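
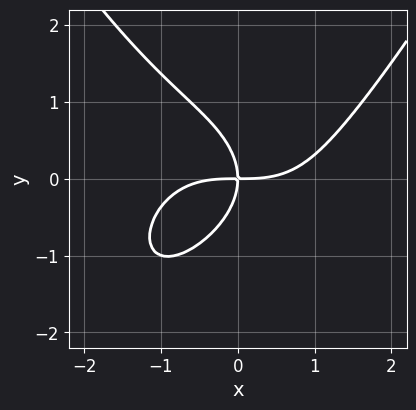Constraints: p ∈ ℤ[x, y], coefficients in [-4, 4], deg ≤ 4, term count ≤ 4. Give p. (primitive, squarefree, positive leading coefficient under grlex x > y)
x^4 - 2*y^3 - 3*x*y

First, the degree is 4 — a generic line meets the curve in up to 4 points.
Then, from the axis intercepts and sections: it meets the y-axis at y = 0 (among the integer gridlines); it crosses the x-axis at the gridline x = 0.
Finally, putting this together gives p.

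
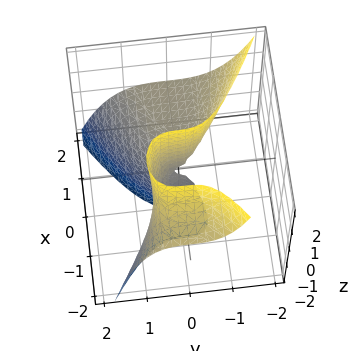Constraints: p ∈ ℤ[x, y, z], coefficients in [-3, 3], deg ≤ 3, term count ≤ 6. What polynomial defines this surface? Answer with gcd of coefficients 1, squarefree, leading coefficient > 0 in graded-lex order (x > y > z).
(a) The degree is 3 — the shape is more complex than any degree-2 surface.
(b) Observable constraints: it crosses the y-axis at the gridline y = 0; every point of the z-axis in the box is on the surface.
(c) Matching integer coefficients to the picture gives p.

2*x^2*z + 3*y^3 - x^2 + 2*x*z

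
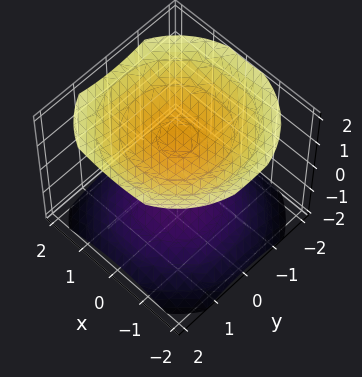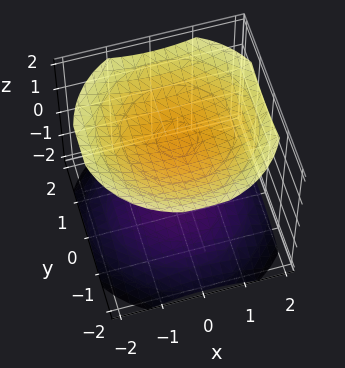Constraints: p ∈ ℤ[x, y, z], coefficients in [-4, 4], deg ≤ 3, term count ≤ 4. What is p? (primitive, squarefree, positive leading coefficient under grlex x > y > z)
x^2 + y^2 - 2*z^2 + 3

1. I count 2 distinct pieces. They look like related sheets of one shape, so recover p as a whole.
2. Degree: two sheets facing apart; a quadric, so deg p = 2.
3. Symmetry: the z-axis is an axis of rotation, so x and y enter only as x² + y²; it's symmetric under z → −z, forcing even powers of z.
4. Checking where it meets the axes: no y-intercept at any integer in the box; no x-intercept at any integer in the box.
5. Together with the visible shape, these determine p as stated.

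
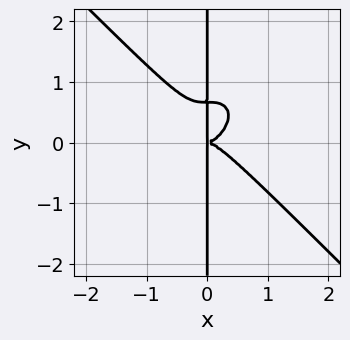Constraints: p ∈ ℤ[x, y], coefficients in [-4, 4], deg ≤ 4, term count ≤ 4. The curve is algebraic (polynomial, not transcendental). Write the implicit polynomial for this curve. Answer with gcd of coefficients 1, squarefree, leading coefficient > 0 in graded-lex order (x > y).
First, degree: a generic line meets the curve in up to 4 points, so deg p = 4.
Then, from the axis intercepts and sections: every point of the y-axis in the box is on the curve.
Finally, solving for integer coefficients yields p as stated.

3*x^4 + 3*x*y^3 - 2*x*y^2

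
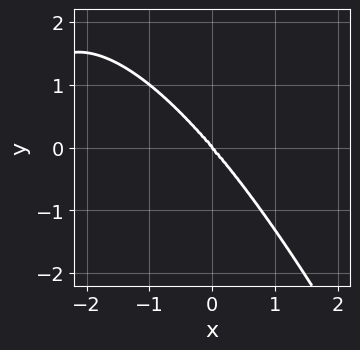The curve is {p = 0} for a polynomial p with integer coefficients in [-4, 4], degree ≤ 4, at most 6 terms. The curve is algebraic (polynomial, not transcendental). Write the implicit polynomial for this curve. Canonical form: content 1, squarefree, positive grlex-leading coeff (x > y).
x^4 + 3*x^3 - x*y^2 + y^3

1. The degree is 4 — no degree-3 curve has this shape.
2. Observable constraints: one y-axis crossing is at y = 0; it meets the x-axis at x = 0 (among the integer gridlines).
3. The integer polynomial consistent with all of this is the stated p.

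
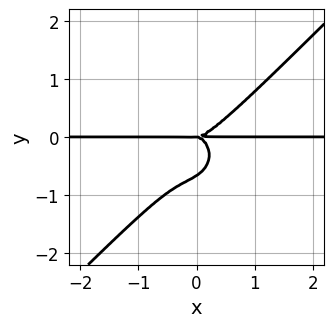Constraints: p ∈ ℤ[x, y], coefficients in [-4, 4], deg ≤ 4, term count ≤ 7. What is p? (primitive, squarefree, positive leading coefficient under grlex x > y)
1. The degree is 4 — a generic line meets the curve in up to 4 points.
2. From the visible intercepts: one y-axis crossing is at y = 0; the visible x-axis segment lies entirely on the curve.
3. These observations pin down the coefficients.

3*x^3*y - 2*x^2*y^2 + 2*x*y^3 - 3*y^4 - 2*y^3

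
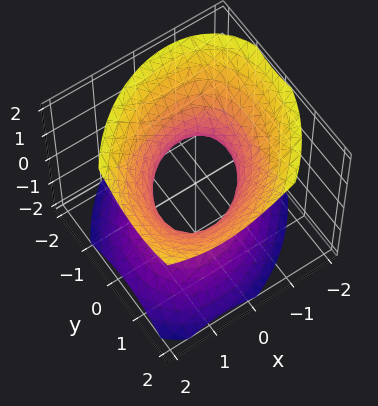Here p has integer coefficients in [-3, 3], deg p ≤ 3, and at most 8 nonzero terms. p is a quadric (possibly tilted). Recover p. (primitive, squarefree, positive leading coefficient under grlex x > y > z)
3*x^2 - 2*x*y + 3*y^2 - y*z - 3*z^2 - 3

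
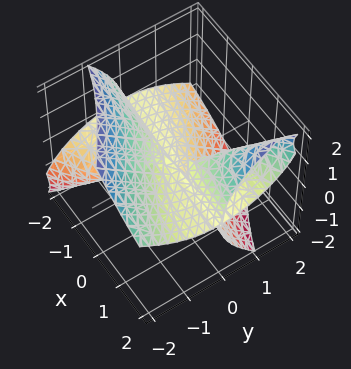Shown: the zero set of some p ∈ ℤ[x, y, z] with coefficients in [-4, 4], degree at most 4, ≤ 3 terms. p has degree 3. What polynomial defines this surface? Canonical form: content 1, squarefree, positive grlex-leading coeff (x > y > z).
Degree: a generic line meets the surface in up to 3 points, so deg p = 3.
Checking where it meets the axes: one z-axis crossing is at z = 0; it meets the y-axis at y = 0 (among the integer gridlines); every point of the x-axis in the box is on the surface.
Fitting integer coefficients to these (and the overall shape) gives p.

2*x*y*z - y^3 - z^3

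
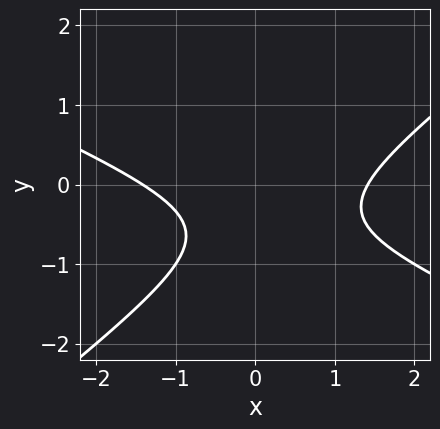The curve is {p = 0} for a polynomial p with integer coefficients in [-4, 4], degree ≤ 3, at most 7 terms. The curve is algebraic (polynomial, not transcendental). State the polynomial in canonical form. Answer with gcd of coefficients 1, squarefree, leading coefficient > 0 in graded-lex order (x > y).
(a) deg p = 2. A generic line meets the curve in up to 2 points.
(b) From the axis intercepts and sections: it misses every integer gridline on the y-axis.
(c) These observations pin down the coefficients.

x^2 + x*y - 3*y^2 - 3*y - 2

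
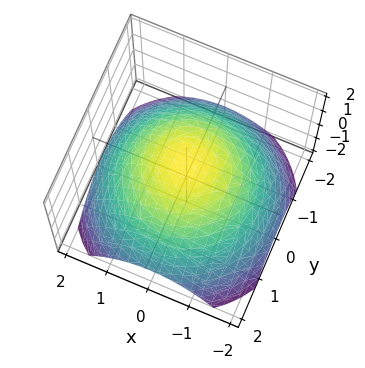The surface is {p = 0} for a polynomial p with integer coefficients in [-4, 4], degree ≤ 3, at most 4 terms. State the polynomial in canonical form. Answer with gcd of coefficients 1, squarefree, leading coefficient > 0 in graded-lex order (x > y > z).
x^2 + y^2 + 2*z - 2

Degree: no degree-1 surface has this shape, so deg p = 2.
Symmetries: rotational symmetry about the z-axis ⇒ p depends on x, y only through x² + y².
Reading off the gridlines: a circular section at z = 0 has radius between 1 and 2; it crosses the z-axis at the gridline z = 1.
Together with the visible shape, these determine p as stated.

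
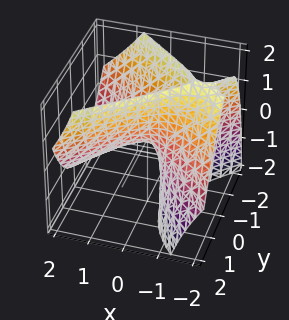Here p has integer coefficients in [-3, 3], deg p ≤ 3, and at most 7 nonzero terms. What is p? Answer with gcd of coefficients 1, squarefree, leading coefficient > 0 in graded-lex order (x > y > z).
2*x^2 + 3*x*z - 3*y^2 - y*z + 2*z

First, deg p = 2. A generic line meets the surface in up to 2 points.
Then, observable constraints: it crosses the y-axis at the gridline y = 0; it crosses the x-axis at the gridline x = 0; one z-axis crossing is at z = 0.
Finally, putting this together gives p.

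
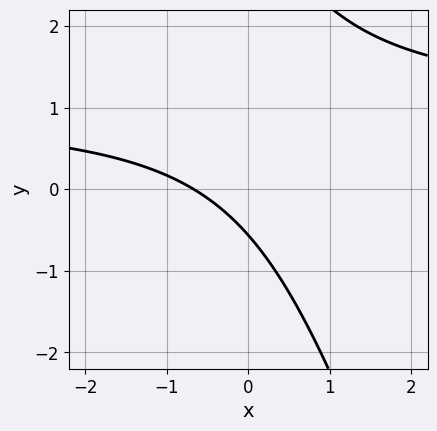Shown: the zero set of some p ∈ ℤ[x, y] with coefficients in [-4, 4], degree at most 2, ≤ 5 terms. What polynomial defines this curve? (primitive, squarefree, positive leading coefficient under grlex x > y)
3*x*y + y^2 - 3*x - 3*y - 2

First, degree: no degree-1 curve has this shape, so deg p = 2.
Finally, solving for integer coefficients yields p as stated.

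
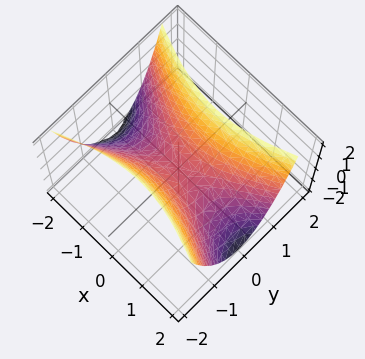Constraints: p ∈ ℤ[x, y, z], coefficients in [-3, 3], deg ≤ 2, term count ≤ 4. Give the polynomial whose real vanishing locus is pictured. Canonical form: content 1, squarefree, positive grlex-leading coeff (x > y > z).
(a) The degree is 2 — a saddle surface; a quadric.
(b) Symmetries: it's symmetric under x → −x, forcing even powers of x; the y ↦ −y reflection is a symmetry, so y appears only in even powers.
(c) From the axis intercepts and sections: it crosses the z-axis at the gridline z = 0; one y-axis crossing is at y = 0; it meets the x-axis at x = 0 (among the integer gridlines).
(d) Together with the visible shape, these determine p as stated.

x^2 - 3*y^2 + 2*z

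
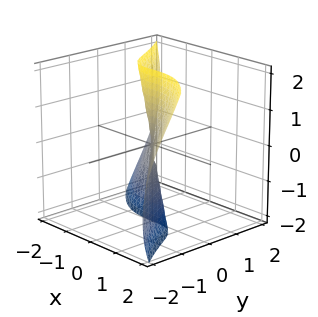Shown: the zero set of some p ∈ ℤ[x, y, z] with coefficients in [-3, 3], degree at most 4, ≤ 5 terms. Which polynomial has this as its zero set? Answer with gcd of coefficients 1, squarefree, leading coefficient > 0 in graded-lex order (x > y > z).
x^3 + x*y*z + y^3 + y*z^2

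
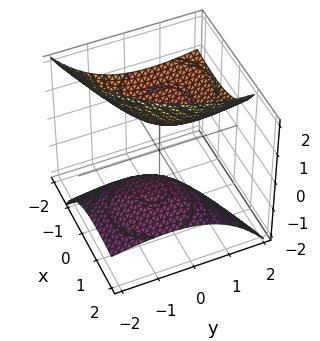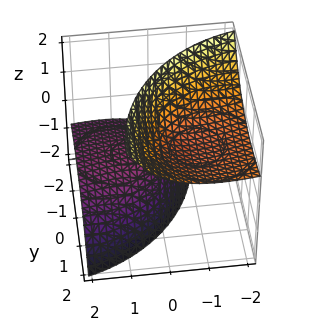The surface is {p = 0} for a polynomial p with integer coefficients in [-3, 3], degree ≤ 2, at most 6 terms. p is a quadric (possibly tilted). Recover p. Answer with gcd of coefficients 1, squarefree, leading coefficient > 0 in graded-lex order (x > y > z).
x^2 + 3*x*z + y^2 - 2*y*z - z^2 + 1

The picture has 2 separate pieces. They look like related sheets of one shape, so recover p as a whole.
Degree: no degree-1 surface has this shape, so deg p = 2.
Against the integer gridlines: it misses every integer gridline on the y-axis; the z-axis gridline crossings are at z ∈ {-1, 1}.
Matching integer coefficients to the picture gives p.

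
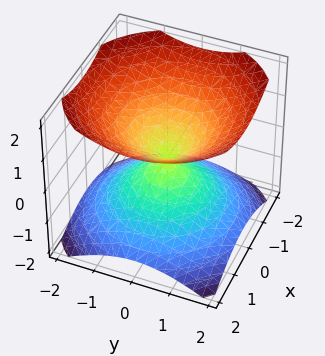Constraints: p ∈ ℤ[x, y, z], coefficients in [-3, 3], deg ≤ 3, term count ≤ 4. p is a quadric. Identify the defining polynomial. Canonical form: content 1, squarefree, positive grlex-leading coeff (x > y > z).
2*x^2 + 2*y^2 - 3*z^2

1. I count 2 distinct pieces.
2. deg p = 2.
3. Symmetries: it's symmetric under z → −z, forcing even powers of z; the surface is invariant under rotation about z: p = q(x² + y², z).
4. Checking where it meets the axes: a circular section at z = -1 has radius between 1 and 2; it meets the x-axis at x = 0 (among the integer gridlines).
5. These observations pin down the coefficients.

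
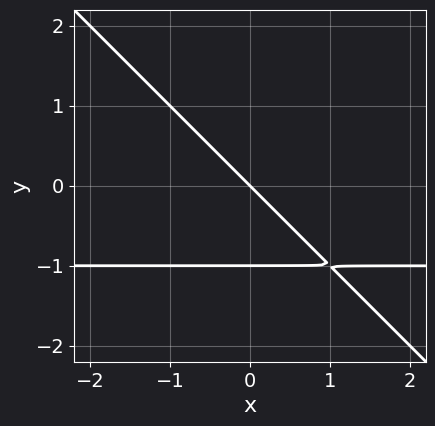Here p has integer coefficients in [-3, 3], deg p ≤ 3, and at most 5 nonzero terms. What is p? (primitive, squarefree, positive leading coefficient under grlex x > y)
(a) The degree is 2 — no degree-1 curve has this shape.
(b) Against the integer gridlines: it meets the x-axis at x = 0 (among the integer gridlines); the y-axis gridline crossings are at y ∈ {-1, 0}.
(c) These observations pin down the coefficients.

x*y + y^2 + x + y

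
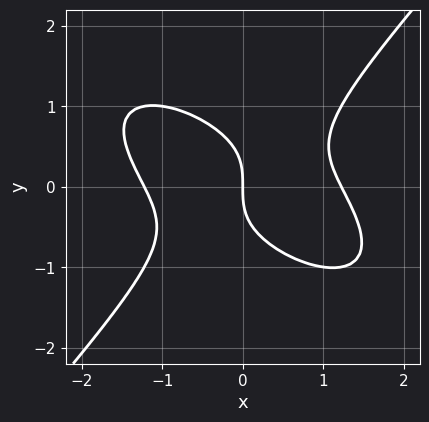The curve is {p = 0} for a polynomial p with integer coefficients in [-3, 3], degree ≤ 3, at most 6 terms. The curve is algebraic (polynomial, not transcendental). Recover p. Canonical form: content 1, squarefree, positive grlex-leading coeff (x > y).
(a) deg p = 3.
(b) Reading off the gridlines: it meets the x-axis at x = 0 (among the integer gridlines); one y-axis crossing is at y = 0.
(c) Matching integer coefficients to the picture gives p.

2*x^3 + 2*x^2*y - 3*y^3 - 3*x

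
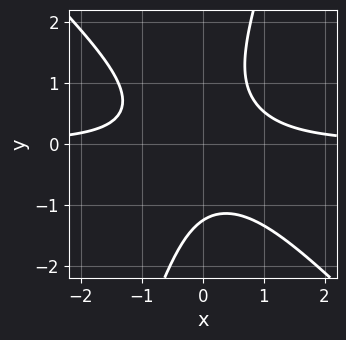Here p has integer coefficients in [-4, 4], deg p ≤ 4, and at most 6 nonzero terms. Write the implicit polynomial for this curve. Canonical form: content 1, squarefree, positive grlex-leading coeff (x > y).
First, degree: the shape is more complex than any degree-2 curve, so deg p = 3.
Then, from the visible intercepts: no x-intercept at any integer in the box.
Finally, assembling these constraints gives the stated polynomial.

3*x^2*y + 2*x*y^2 - y^3 - 2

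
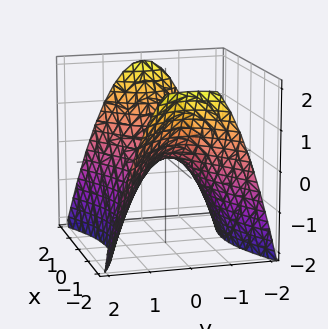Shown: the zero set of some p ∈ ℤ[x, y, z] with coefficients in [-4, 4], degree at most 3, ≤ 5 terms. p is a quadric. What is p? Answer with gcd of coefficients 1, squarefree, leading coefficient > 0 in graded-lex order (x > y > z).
deg p = 2. A saddle surface; a quadric.
Symmetries: the x ↦ −x reflection is a symmetry, so x appears only in even powers; the y ↦ −y reflection is a symmetry, so y appears only in even powers.
Reading off the gridlines: it crosses the z-axis at the gridline z = 0; it crosses the y-axis at the gridline y = 0.
Matching integer coefficients to the picture gives p.

x^2 - 2*y^2 - 2*z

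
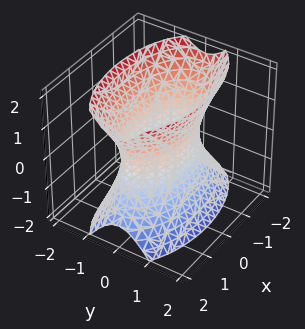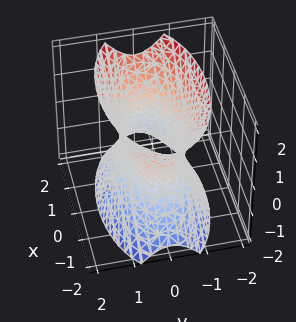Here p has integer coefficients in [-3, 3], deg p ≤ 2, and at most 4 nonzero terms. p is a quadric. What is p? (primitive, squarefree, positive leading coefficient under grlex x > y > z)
x^2 + 3*y^2 - z^2 - 2

First, degree: an hourglass — one-sheet hyperboloid; a quadric, so deg p = 2.
Then, symmetries: mirror symmetry y ↦ −y ⇒ only even powers of y; it's symmetric under x → −x, forcing even powers of x; mirror symmetry z ↦ −z ⇒ only even powers of z.
Then, checking where it meets the axes: no z-intercept at any integer in the box.
Finally, matching integer coefficients to the picture gives p.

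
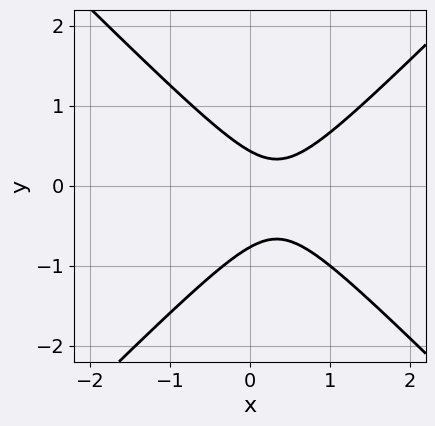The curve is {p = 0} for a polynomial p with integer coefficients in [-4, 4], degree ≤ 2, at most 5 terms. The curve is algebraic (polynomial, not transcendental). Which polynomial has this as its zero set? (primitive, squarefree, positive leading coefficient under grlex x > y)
3*x^2 - 3*y^2 - 2*x - y + 1

1. The degree is 2 — a generic line meets the curve in up to 2 points.
2. Against the integer gridlines: no x-intercept at any integer in the box.
3. Fitting integer coefficients to these (and the overall shape) gives p.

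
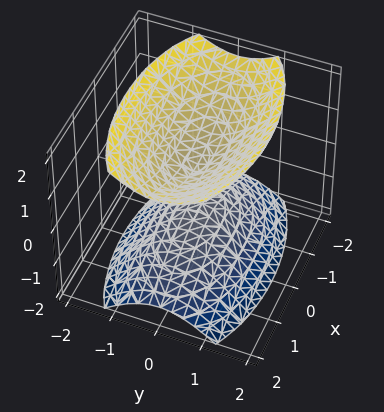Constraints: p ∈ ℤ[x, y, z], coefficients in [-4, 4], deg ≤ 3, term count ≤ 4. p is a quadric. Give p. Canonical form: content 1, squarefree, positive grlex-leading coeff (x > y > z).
(a) There are 2 components. They look like related sheets of one shape, so recover p as a whole.
(b) deg p = 2. Two sheets facing apart; a quadric.
(c) Symmetries: mirror symmetry x ↦ −x ⇒ only even powers of x; mirror symmetry y ↦ −y ⇒ only even powers of y; it's symmetric under z → −z, forcing even powers of z.
(d) Observable constraints: no y-intercept at any integer in the box; the surface avoids every integer x-axis point in the box.
(e) Assembling these constraints gives the stated polynomial.

x^2 + 3*y^2 - 2*z^2 + 1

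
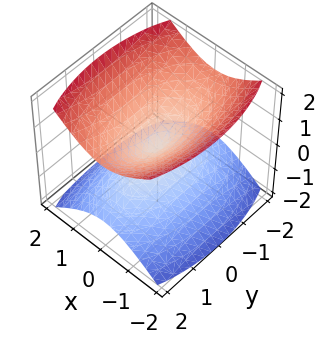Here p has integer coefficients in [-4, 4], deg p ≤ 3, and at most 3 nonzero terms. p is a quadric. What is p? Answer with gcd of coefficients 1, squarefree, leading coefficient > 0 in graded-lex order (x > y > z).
3*x^2 + y^2 - 3*z^2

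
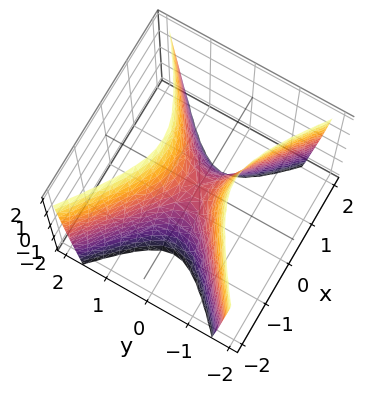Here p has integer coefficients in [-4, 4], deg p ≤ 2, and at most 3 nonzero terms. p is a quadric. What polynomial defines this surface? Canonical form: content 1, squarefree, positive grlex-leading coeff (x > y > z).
First, degree: a hyperbolic paraboloid; a quadric, so deg p = 2.
Next, symmetries: mirror symmetry x ↦ −x ⇒ only even powers of x; the y ↦ −y reflection is a symmetry, so y appears only in even powers.
Then, reading off the gridlines: it meets the z-axis at z = 0 (among the integer gridlines); it meets the y-axis at y = 0 (among the integer gridlines); one x-axis crossing is at x = 0.
Finally, fitting integer coefficients to these (and the overall shape) gives p.

2*x^2 - 3*y^2 + z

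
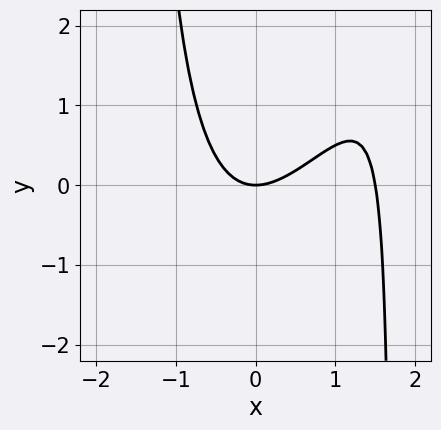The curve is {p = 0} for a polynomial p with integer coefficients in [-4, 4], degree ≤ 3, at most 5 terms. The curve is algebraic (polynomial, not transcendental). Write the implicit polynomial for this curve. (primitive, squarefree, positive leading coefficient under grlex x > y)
2*x^3 - x^2*y - 3*x^2 + 3*y

The degree is 3 — no degree-2 curve has this shape.
Checking where it meets the axes: one y-axis crossing is at y = 0; it crosses the x-axis at the gridline x = 0.
Assembling these constraints gives the stated polynomial.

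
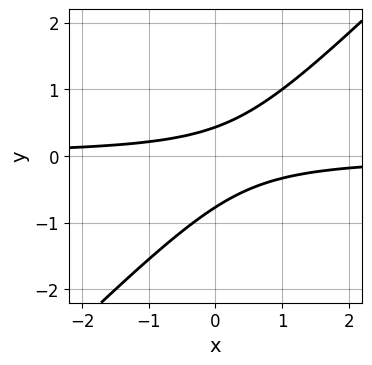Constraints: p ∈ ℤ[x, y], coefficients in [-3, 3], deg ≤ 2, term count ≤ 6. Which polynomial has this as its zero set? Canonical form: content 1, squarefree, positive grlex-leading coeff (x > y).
3*x*y - 3*y^2 - y + 1

deg p = 2. The shape is more complex than any degree-1 curve.
From the axis intercepts and sections: no x-intercept at any integer in the box.
Fitting integer coefficients to these (and the overall shape) gives p.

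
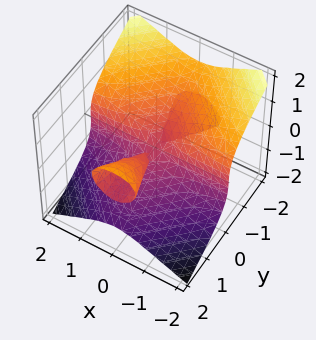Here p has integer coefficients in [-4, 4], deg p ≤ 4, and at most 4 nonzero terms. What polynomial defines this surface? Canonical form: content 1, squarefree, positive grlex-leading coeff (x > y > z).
The picture has 2 separate pieces.
Degree: no degree-2 surface has this shape, so deg p = 3.
Checking where it meets the axes: every point of the x-axis in the box is on the surface; it crosses the z-axis at the gridline z = 0.
Together with the visible shape, these determine p as stated.

2*x^2*y - y^2*z + 3*z^3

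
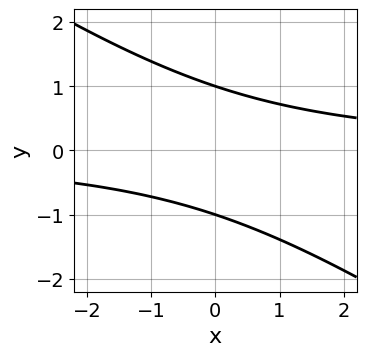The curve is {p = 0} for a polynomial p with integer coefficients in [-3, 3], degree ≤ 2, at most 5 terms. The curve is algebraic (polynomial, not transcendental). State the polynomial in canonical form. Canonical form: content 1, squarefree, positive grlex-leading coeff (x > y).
2*x*y + 3*y^2 - 3

(a) deg p = 2.
(b) Reading off the gridlines: it misses every integer gridline on the x-axis; the y-axis gridline crossings are at y ∈ {-1, 1}.
(c) These observations pin down the coefficients.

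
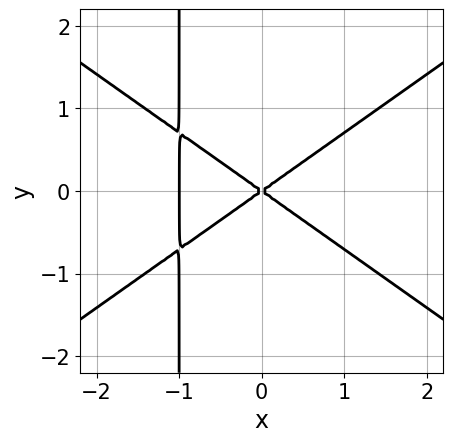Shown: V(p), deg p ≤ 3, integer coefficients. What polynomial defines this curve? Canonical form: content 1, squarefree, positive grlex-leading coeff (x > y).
x^3 - 2*x*y^2 + x^2 - 2*y^2

(a) Degree: no degree-2 curve has this shape, so deg p = 3.
(b) Symmetries: the y ↦ −y reflection is a symmetry, so y appears only in even powers.
(c) Observable constraints: among the integer gridlines, it crosses the x-axis at x ∈ {-1, 0}; one y-axis crossing is at y = 0.
(d) Assembling these constraints gives the stated polynomial.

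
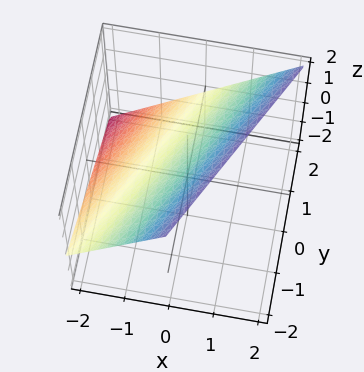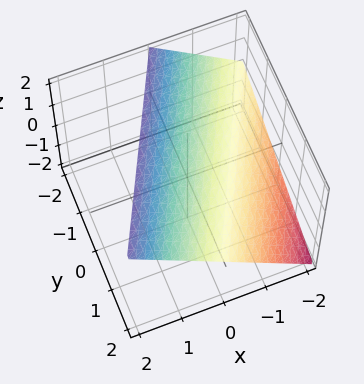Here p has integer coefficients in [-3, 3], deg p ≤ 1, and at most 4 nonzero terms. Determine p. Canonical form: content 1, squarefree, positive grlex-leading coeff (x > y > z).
First, the degree is 1 — every cross-section is a straight line — this is a plane.
Next, against the integer gridlines: it crosses the y-axis at the gridline y = 2; it meets the x-axis at x = -1 (among the integer gridlines); it crosses the z-axis at the gridline z = 1.
Finally, the integer polynomial consistent with all of this is the stated p.

2*x - y - 2*z + 2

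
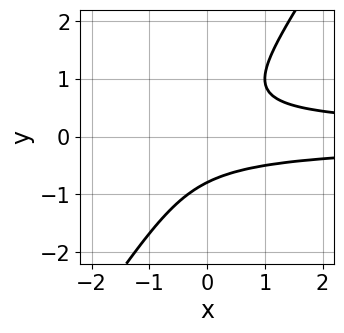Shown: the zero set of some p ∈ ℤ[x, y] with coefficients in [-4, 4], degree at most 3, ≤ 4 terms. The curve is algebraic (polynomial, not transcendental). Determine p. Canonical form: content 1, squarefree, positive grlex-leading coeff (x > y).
3*x*y^2 - 2*y^3 - 1

The degree is 3 — the shape is more complex than any degree-2 curve.
From the axis intercepts and sections: the curve avoids every integer x-axis point in the box.
Together with the visible shape, these determine p as stated.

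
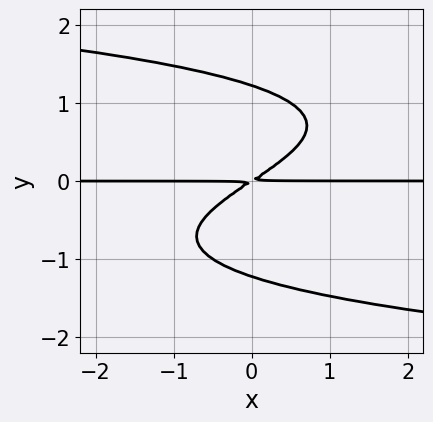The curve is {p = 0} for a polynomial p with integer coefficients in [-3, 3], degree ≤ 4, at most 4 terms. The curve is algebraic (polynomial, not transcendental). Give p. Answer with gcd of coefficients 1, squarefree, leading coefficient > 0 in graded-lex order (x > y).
2*y^4 + 2*x*y - 3*y^2

deg p = 4. A generic line meets the curve in up to 4 points.
Observable constraints: every point of the x-axis in the box is on the curve.
Together with the visible shape, these determine p as stated.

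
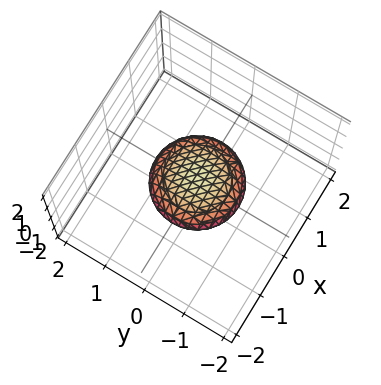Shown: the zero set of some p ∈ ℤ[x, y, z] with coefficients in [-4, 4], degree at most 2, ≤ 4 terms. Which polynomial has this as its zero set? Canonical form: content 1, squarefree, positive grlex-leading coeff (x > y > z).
x^2 + y^2 + 3*z^2 - 1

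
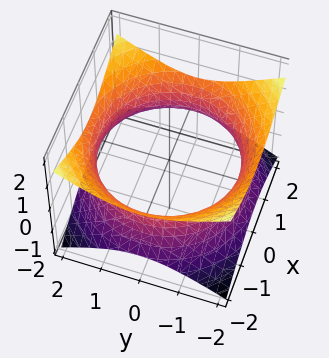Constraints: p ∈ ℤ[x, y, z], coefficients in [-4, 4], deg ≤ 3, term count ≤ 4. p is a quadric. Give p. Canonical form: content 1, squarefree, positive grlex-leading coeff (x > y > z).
(a) The degree is 2 — an hourglass — one-sheet hyperboloid; a quadric.
(b) Symmetries: rotational symmetry about the z-axis ⇒ p depends on x, y only through x² + y²; the z ↦ −z reflection is a symmetry, so z appears only in even powers.
(c) Checking where it meets the axes: the surface avoids every integer z-axis point in the box; a circular section at z = 0 has radius between 1 and 2.
(d) Solving for integer coefficients yields p as stated.

x^2 + y^2 - 2*z^2 - 3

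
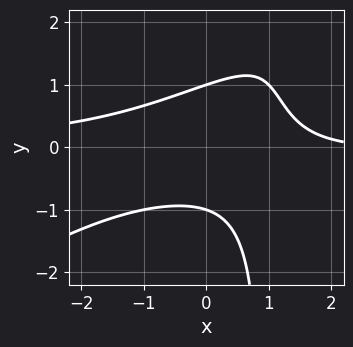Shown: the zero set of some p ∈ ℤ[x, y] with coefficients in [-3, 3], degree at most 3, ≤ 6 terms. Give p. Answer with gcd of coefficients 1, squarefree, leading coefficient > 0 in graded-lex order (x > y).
2*x^2*y - 3*x*y^2 + 3*y^2 + x - 3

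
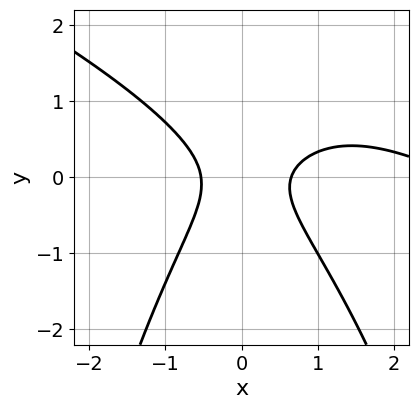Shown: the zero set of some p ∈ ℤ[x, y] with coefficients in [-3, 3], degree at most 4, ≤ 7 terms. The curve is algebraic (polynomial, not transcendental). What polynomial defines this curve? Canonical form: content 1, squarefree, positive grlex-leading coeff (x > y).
First, the degree is 3 — the shape is more complex than any degree-2 curve.
Next, from the visible intercepts: it misses every integer gridline on the y-axis.
Finally, assembling these constraints gives the stated polynomial.

x^3 + 2*x^2*y - 3*x^2 + 3*y^2 + 1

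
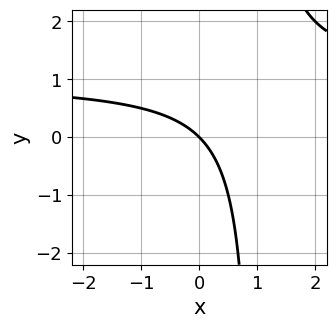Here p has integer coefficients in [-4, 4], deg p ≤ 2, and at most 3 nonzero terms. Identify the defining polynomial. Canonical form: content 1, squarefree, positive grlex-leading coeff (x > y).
(a) deg p = 2. The shape is more complex than any degree-1 curve.
(b) Observable constraints: it crosses the x-axis at the gridline x = 0; it meets the y-axis at y = 0 (among the integer gridlines).
(c) The integer polynomial consistent with all of this is the stated p.

x*y - x - y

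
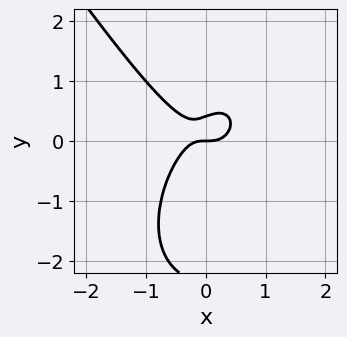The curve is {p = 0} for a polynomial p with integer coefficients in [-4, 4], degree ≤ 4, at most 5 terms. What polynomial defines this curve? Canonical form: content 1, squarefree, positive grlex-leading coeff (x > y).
3*x^3 + y^3 - x*y + 2*y^2 - y

(a) Degree: the shape is more complex than any degree-2 curve, so deg p = 3.
(b) Checking where it meets the axes: it meets the y-axis at y = 0 (among the integer gridlines); it crosses the x-axis at the gridline x = 0.
(c) Matching integer coefficients to the picture gives p.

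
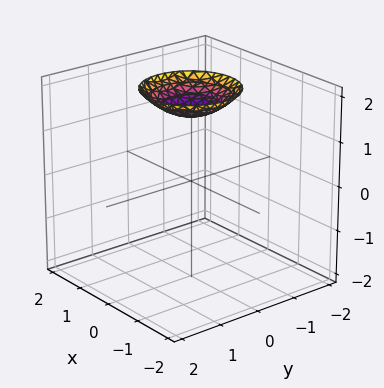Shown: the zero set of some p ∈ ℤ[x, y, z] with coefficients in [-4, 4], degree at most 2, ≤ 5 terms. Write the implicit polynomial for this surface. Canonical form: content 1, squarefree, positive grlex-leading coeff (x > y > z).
x^2 + y^2 - 2*z + 3

Degree: no degree-1 surface has this shape, so deg p = 2.
By symmetry, the z-axis is an axis of rotation, so x and y enter only as x² + y².
Checking where it meets the axes: a circular section at z = 2 has radius exactly 1; the surface avoids every integer y-axis point in the box; it misses every integer gridline on the x-axis.
Fitting integer coefficients to these (and the overall shape) gives p.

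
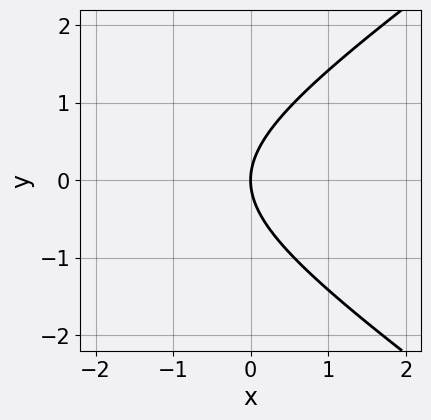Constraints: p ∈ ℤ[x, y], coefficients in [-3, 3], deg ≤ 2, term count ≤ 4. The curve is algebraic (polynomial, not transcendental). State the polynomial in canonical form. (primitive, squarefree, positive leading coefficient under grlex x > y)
x^2 - 2*y^2 + 3*x

First, deg p = 2.
Then, symmetries: it's symmetric under y → −y, forcing even powers of y.
Next, from the visible intercepts: it crosses the y-axis at the gridline y = 0; one x-axis crossing is at x = 0.
Finally, together with the visible shape, these determine p as stated.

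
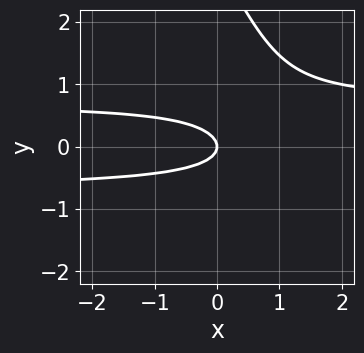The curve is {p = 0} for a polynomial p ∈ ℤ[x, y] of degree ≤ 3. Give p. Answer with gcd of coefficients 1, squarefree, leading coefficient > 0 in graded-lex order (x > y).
2*x*y^2 + y^3 - 3*y^2 - x

(a) deg p = 3.
(b) Reading off the gridlines: one y-axis crossing is at y = 0; it crosses the x-axis at the gridline x = 0.
(c) Putting this together gives p.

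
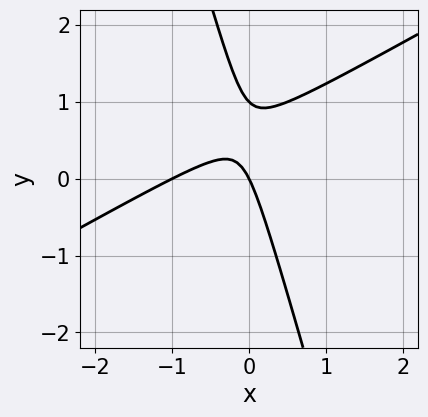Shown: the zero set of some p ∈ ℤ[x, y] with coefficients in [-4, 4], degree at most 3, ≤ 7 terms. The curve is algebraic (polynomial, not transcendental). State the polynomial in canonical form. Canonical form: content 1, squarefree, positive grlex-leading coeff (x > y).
1. deg p = 2.
2. Reading off the gridlines: the y-axis gridline crossings are at y ∈ {0, 1}; the x-axis gridline crossings are at x ∈ {-1, 0}.
3. Matching integer coefficients to the picture gives p.

2*x^2 - 3*x*y - y^2 + 2*x + y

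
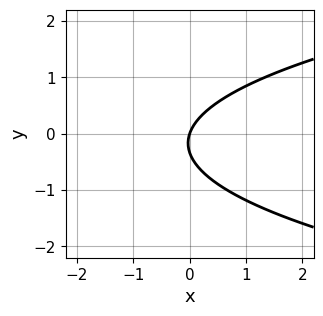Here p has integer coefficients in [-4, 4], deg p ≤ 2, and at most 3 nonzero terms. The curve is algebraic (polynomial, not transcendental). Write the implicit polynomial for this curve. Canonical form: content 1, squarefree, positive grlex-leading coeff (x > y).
3*y^2 - 3*x + y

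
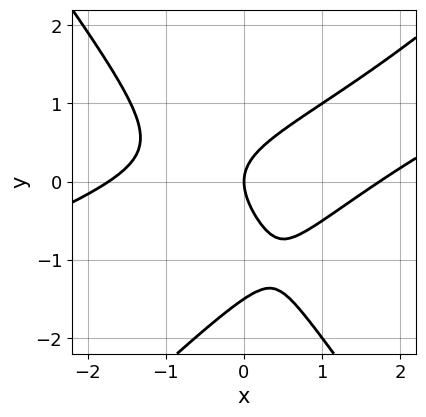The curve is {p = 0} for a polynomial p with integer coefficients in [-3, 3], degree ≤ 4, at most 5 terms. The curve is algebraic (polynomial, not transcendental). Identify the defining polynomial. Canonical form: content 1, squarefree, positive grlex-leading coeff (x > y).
(a) deg p = 3. No degree-2 curve has this shape.
(b) Checking where it meets the axes: it crosses the x-axis at the gridline x = 0; one y-axis crossing is at y = 0.
(c) Solving for integer coefficients yields p as stated.

x^3 - 3*x^2*y + 2*y^3 + 3*y^2 - 3*x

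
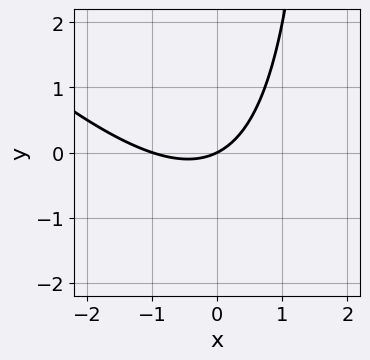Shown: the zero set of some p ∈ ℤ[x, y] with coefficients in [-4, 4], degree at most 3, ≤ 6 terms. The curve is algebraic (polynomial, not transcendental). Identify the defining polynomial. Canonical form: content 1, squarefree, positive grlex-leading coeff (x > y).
x^2 + x*y + x - 2*y

The degree is 2 — no degree-1 curve has this shape.
From the axis intercepts and sections: the x-axis gridline crossings are at x ∈ {-1, 0}; it crosses the y-axis at the gridline y = 0.
Together with the visible shape, these determine p as stated.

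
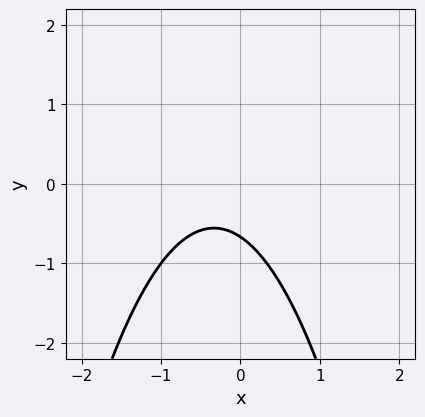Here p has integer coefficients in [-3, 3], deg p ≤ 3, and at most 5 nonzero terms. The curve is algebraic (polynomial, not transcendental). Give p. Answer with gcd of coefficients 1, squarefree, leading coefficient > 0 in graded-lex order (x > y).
3*x^2 + 2*x + 3*y + 2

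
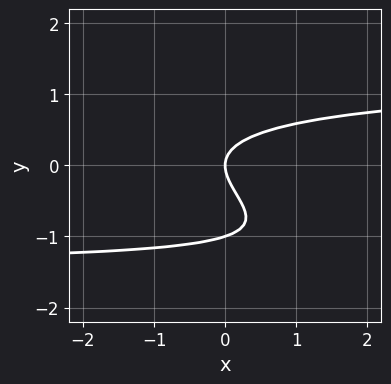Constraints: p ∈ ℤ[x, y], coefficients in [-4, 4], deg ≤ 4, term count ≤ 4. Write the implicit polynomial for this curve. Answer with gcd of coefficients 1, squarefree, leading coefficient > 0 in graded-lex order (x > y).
x*y^2 + 3*y^3 + 3*y^2 - 2*x

First, deg p = 3.
Then, from the axis intercepts and sections: it crosses the x-axis at the gridline x = 0; among the integer gridlines, it crosses the y-axis at y ∈ {-1, 0}.
Finally, assembling these constraints gives the stated polynomial.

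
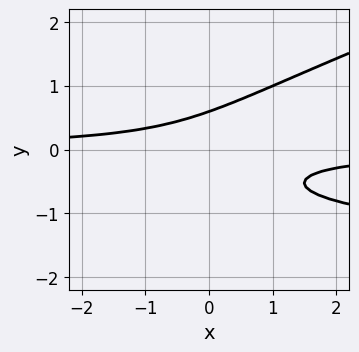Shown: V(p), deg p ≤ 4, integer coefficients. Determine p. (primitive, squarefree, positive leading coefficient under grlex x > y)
1. Degree: no degree-2 curve has this shape, so deg p = 3.
2. Against the integer gridlines: no x-intercept at any integer in the box.
3. These observations pin down the coefficients.

x*y^2 - 3*y^3 + 2*x*y - y^2 + 1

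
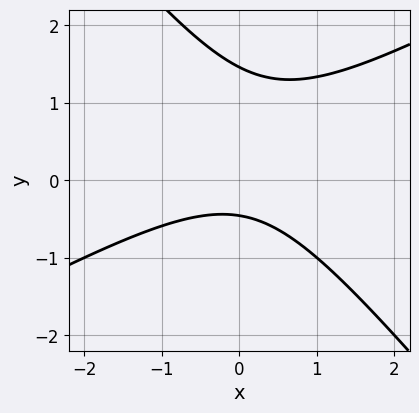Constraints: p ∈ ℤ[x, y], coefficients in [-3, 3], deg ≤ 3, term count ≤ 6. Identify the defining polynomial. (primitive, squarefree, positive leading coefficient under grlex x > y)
First, degree: no degree-1 curve has this shape, so deg p = 2.
Next, from the axis intercepts and sections: it misses every integer gridline on the x-axis.
Finally, together with the visible shape, these determine p as stated.

2*x^2 - 2*x*y - 3*y^2 + 3*y + 2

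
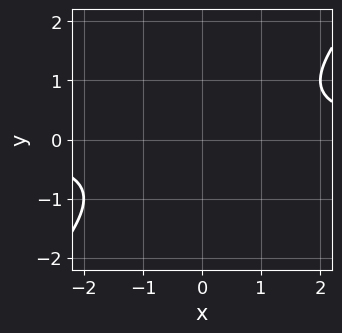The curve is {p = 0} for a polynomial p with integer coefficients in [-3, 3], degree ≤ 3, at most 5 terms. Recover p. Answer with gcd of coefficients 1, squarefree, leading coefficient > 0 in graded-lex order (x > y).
(a) deg p = 2. The shape is more complex than any degree-1 curve.
(b) Against the integer gridlines: no x-intercept at any integer in the box; no y-intercept at any integer in the box.
(c) The integer polynomial consistent with all of this is the stated p.

x*y - y^2 - 1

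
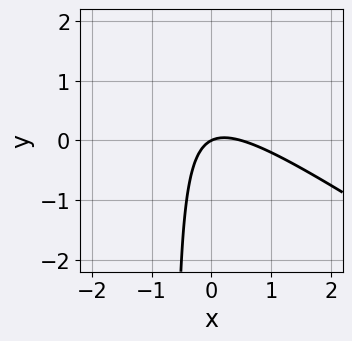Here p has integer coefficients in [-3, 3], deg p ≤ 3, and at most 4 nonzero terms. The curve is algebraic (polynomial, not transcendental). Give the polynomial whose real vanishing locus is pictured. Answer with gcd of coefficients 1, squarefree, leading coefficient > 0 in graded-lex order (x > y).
2*x^2 + 3*x*y - x + 2*y

deg p = 2. A generic line meets the curve in up to 2 points.
Reading off the gridlines: it crosses the y-axis at the gridline y = 0; one x-axis crossing is at x = 0.
Matching integer coefficients to the picture gives p.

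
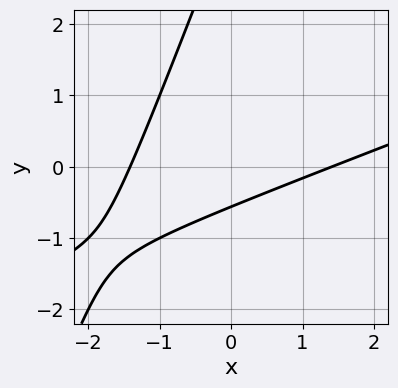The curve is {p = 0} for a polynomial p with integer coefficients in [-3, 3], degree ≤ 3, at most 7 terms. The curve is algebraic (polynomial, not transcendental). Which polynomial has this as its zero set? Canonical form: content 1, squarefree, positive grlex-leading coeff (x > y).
x^2 - 3*x*y + y^2 - 3*y - 2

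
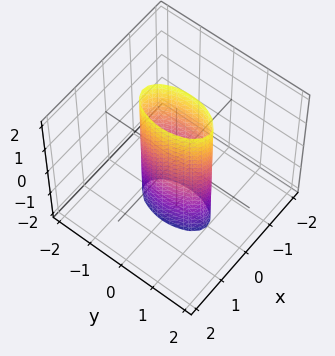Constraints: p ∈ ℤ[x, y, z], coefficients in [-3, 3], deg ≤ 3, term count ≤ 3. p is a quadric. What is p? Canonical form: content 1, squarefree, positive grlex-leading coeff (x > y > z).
3*x^2 + y^2 - 1

1. The degree is 2 — constant cross-section along one axis; a quadric.
2. Symmetries: mirror symmetry z ↦ −z ⇒ only even powers of z; mirror symmetry y ↦ −y ⇒ only even powers of y; the x ↦ −x reflection is a symmetry, so x appears only in even powers.
3. From the visible intercepts: among the integer gridlines, it crosses the y-axis at y ∈ {-1, 1}; the surface avoids every integer z-axis point in the box.
4. Matching integer coefficients to the picture gives p.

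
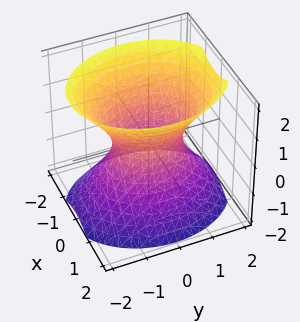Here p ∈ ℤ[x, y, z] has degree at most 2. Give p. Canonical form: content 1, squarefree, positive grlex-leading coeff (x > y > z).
3*x^2 + 2*y^2 - 2*z^2 - 2

(a) deg p = 2. An hourglass — one-sheet hyperboloid; a quadric.
(b) Symmetries: mirror symmetry z ↦ −z ⇒ only even powers of z; the x ↦ −x reflection is a symmetry, so x appears only in even powers; mirror symmetry y ↦ −y ⇒ only even powers of y.
(c) Observable constraints: no z-intercept at any integer in the box; among the integer gridlines, it crosses the y-axis at y ∈ {-1, 1}.
(d) These observations pin down the coefficients.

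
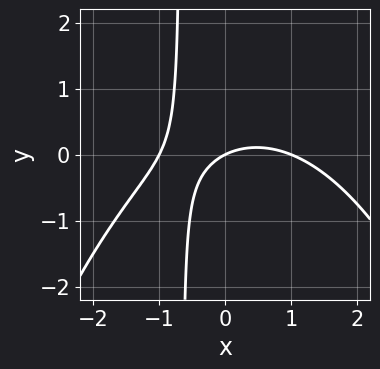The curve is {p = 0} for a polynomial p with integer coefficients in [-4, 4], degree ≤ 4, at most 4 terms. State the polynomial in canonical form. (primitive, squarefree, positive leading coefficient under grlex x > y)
x^3 + 3*x*y - x + 2*y

deg p = 3. No degree-2 curve has this shape.
Checking where it meets the axes: the x-axis gridline crossings are at x ∈ {-1, 0, 1}; it crosses the y-axis at the gridline y = 0.
Matching integer coefficients to the picture gives p.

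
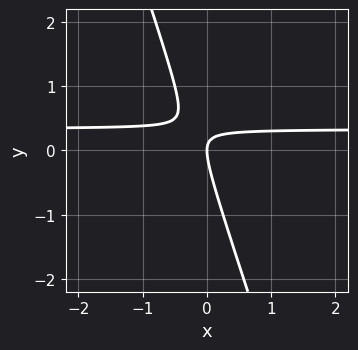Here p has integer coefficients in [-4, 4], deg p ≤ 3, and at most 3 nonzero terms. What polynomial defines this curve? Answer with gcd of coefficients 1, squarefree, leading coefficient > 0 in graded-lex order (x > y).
3*x*y + y^2 - x

(a) Degree: a generic line meets the curve in up to 2 points, so deg p = 2.
(b) Against the integer gridlines: it meets the y-axis at y = 0 (among the integer gridlines); it meets the x-axis at x = 0 (among the integer gridlines).
(c) Assembling these constraints gives the stated polynomial.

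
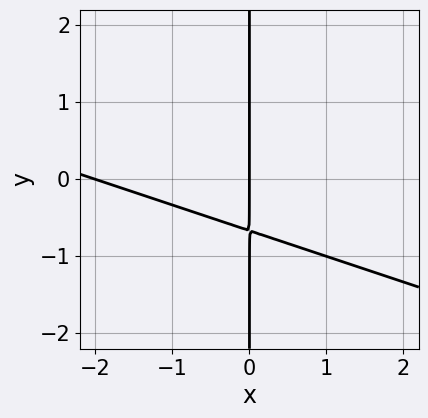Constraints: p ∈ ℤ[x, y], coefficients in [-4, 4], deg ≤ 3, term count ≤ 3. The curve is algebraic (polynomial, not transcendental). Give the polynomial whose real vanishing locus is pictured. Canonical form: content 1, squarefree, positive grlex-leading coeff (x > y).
First, degree: no degree-1 curve has this shape, so deg p = 2.
Next, checking where it meets the axes: the visible y-axis segment lies entirely on the curve; among the integer gridlines, it crosses the x-axis at x ∈ {-2, 0}.
Finally, fitting integer coefficients to these (and the overall shape) gives p.

x^2 + 3*x*y + 2*x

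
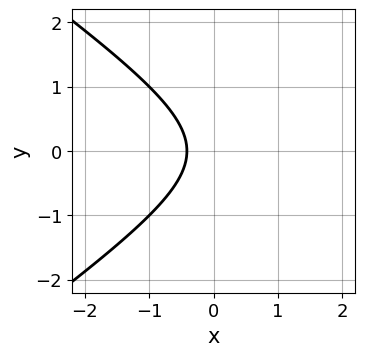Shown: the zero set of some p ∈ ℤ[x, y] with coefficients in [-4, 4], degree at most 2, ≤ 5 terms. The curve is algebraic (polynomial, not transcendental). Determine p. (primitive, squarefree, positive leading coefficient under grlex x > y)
The degree is 2 — the shape is more complex than any degree-1 curve.
Symmetries: it's symmetric under y → −y, forcing even powers of y.
Checking where it meets the axes: it misses every integer gridline on the y-axis.
Matching integer coefficients to the picture gives p.

x^2 - 2*y^2 - 2*x - 1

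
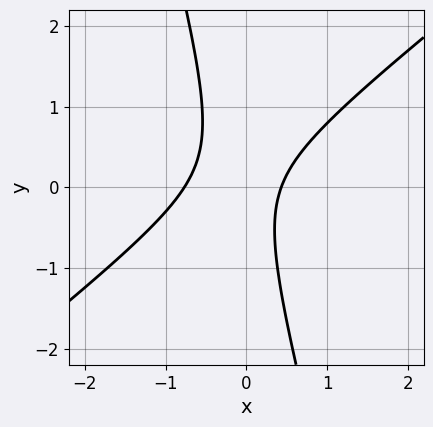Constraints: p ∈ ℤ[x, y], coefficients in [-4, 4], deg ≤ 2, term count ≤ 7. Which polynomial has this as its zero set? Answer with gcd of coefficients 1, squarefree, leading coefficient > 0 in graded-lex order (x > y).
3*x^2 - 3*x*y - y^2 + x - 1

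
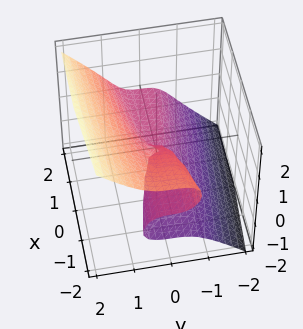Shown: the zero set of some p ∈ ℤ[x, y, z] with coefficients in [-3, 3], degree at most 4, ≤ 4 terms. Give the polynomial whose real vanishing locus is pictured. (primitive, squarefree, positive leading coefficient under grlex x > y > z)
2*y^3 - 2*z^3 - x*z

1. The degree is 3 — the shape is more complex than any degree-2 surface.
2. Reading off the gridlines: it crosses the z-axis at the gridline z = 0; it crosses the y-axis at the gridline y = 0; every point of the x-axis in the box is on the surface.
3. Together with the visible shape, these determine p as stated.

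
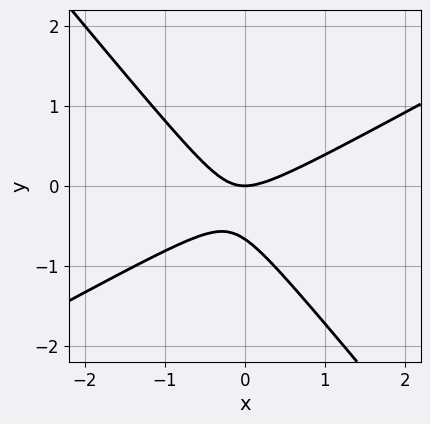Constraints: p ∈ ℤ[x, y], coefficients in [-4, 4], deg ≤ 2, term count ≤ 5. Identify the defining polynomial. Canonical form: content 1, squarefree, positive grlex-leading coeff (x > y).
1. The degree is 2 — no degree-1 curve has this shape.
2. From the visible intercepts: it crosses the x-axis at the gridline x = 0; it meets the y-axis at y = 0 (among the integer gridlines).
3. Together with the visible shape, these determine p as stated.

2*x^2 - 2*x*y - 3*y^2 - 2*y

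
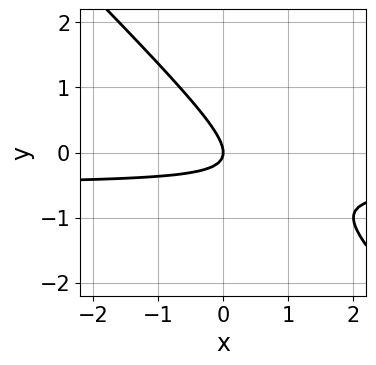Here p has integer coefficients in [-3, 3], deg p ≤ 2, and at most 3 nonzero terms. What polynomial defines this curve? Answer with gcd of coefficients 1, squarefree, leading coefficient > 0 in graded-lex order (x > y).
First, deg p = 2.
Next, from the axis intercepts and sections: one x-axis crossing is at x = 0; one y-axis crossing is at y = 0.
Finally, these observations pin down the coefficients.

2*x*y + 2*y^2 + x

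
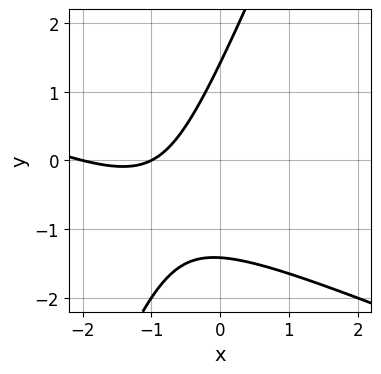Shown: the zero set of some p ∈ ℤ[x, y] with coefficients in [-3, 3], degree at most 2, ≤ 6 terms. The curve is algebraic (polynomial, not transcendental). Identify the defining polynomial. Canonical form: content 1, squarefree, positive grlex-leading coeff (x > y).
1. Degree: a generic line meets the curve in up to 2 points, so deg p = 2.
2. Observable constraints: among the integer gridlines, it crosses the x-axis at x ∈ {-2, -1}.
3. These observations pin down the coefficients.

x^2 + 2*x*y - y^2 + 3*x + 2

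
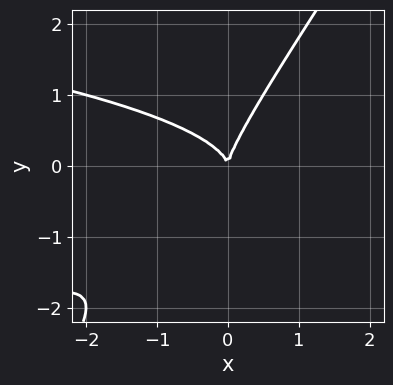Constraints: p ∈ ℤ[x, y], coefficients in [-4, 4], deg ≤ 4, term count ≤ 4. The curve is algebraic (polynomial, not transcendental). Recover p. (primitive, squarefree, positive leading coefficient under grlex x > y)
3*x*y^2 - 2*y^3 + 2*x^2

Degree: no degree-2 curve has this shape, so deg p = 3.
Against the integer gridlines: it meets the x-axis at x = 0 (among the integer gridlines); it meets the y-axis at y = 0 (among the integer gridlines).
Matching integer coefficients to the picture gives p.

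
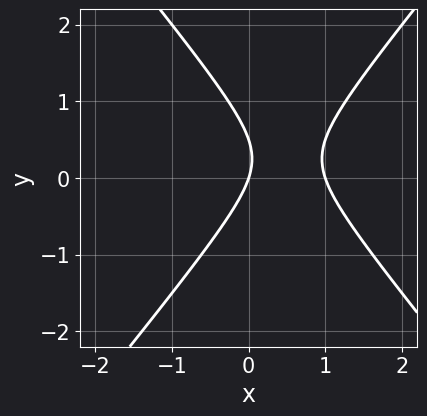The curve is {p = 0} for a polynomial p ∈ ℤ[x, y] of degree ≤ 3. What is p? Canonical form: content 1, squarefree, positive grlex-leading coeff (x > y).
3*x^2 - 2*y^2 - 3*x + y

Degree: no degree-1 curve has this shape, so deg p = 2.
Observable constraints: among the integer gridlines, it crosses the x-axis at x ∈ {0, 1}; it meets the y-axis at y = 0 (among the integer gridlines).
Together with the visible shape, these determine p as stated.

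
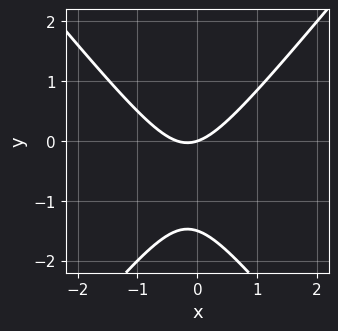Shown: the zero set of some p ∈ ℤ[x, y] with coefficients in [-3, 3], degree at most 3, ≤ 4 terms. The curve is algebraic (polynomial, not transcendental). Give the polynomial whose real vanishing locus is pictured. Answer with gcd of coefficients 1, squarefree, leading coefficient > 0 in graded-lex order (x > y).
First, degree: no degree-1 curve has this shape, so deg p = 2.
Next, observable constraints: one x-axis crossing is at x = 0; it meets the y-axis at y = 0 (among the integer gridlines).
Finally, assembling these constraints gives the stated polynomial.

3*x^2 - 2*y^2 + x - 3*y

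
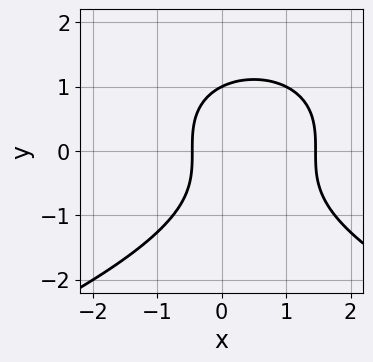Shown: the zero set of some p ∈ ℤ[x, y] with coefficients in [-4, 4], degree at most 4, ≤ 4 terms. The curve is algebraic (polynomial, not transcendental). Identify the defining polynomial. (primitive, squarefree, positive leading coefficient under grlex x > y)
1. Degree: the shape is more complex than any degree-2 curve, so deg p = 3.
2. From the visible intercepts: it meets the y-axis at y = 1 (among the integer gridlines).
3. These observations pin down the coefficients.

2*y^3 + 3*x^2 - 3*x - 2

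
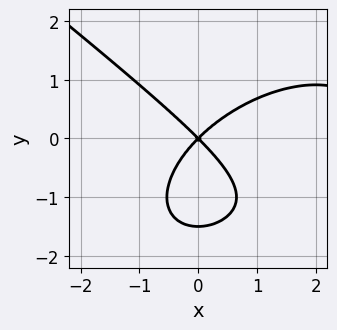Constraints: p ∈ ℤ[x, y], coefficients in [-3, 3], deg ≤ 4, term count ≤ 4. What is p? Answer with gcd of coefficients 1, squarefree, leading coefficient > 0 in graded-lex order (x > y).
x^3 + 2*y^3 - 3*x^2 + 3*y^2

deg p = 3. No degree-2 curve has this shape.
From the visible intercepts: one y-axis crossing is at y = 0; one x-axis crossing is at x = 0.
The integer polynomial consistent with all of this is the stated p.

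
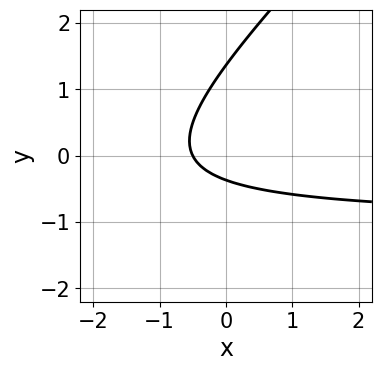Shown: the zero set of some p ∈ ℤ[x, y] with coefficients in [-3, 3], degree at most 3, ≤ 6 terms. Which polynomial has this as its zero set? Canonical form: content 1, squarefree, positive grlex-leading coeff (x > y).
1. The degree is 2 — the shape is more complex than any degree-1 curve.
2. The integer polynomial consistent with all of this is the stated p.

2*x*y - 2*y^2 + 2*x + 2*y + 1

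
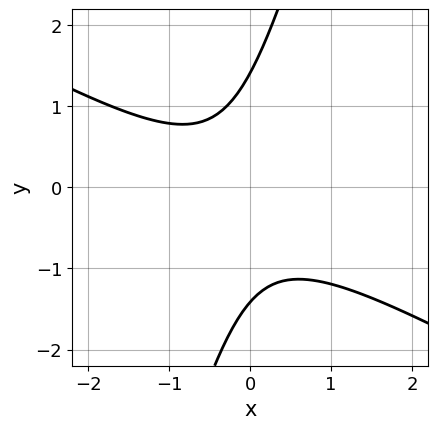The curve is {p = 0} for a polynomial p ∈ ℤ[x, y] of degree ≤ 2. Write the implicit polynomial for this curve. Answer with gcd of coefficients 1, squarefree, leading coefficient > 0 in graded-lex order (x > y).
2*x^2 + 3*x*y - y^2 + x + 2

1. deg p = 2. No degree-1 curve has this shape.
2. Reading off the gridlines: the curve avoids every integer x-axis point in the box.
3. The integer polynomial consistent with all of this is the stated p.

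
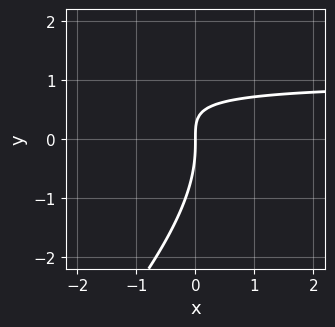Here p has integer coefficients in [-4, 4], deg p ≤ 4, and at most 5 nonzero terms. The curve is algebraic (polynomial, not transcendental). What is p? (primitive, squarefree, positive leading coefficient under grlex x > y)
x*y^2 - y^3 - 3*x*y + 2*x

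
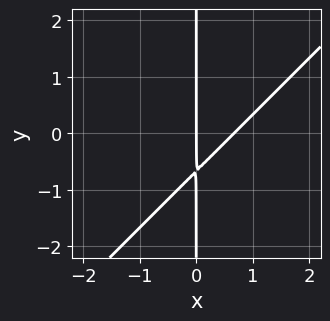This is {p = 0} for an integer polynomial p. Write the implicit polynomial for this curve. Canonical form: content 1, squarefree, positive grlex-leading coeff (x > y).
3*x^2 - 3*x*y - 2*x

1. Degree: a generic line meets the curve in up to 2 points, so deg p = 2.
2. From the axis intercepts and sections: every point of the y-axis in the box is on the curve; it crosses the x-axis at the gridline x = 0.
3. The integer polynomial consistent with all of this is the stated p.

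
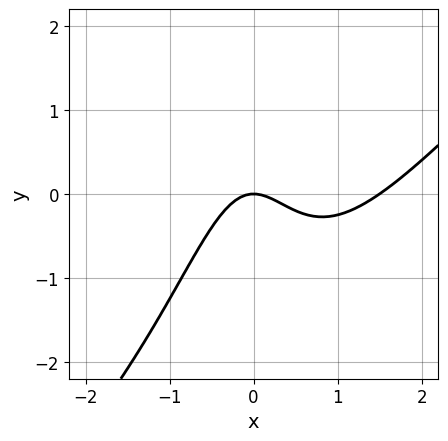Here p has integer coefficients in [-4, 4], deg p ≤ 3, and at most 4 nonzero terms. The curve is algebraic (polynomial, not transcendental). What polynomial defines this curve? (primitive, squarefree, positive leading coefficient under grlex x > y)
First, degree: a generic line meets the curve in up to 3 points, so deg p = 3.
Next, observable constraints: it crosses the y-axis at the gridline y = 0; it crosses the x-axis at the gridline x = 0.
Finally, these observations pin down the coefficients.

2*x^3 - 2*x^2*y - 3*x^2 - 2*y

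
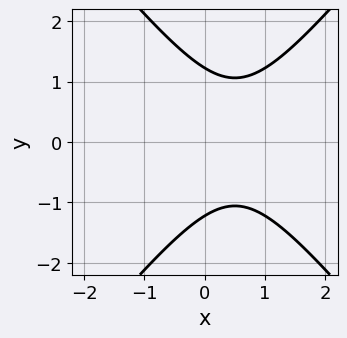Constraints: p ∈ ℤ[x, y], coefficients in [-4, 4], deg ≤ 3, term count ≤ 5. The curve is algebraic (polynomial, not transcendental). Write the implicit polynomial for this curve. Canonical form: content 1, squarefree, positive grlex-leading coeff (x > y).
Degree: the shape is more complex than any degree-1 curve, so deg p = 2.
Symmetries: mirror symmetry y ↦ −y ⇒ only even powers of y.
Reading off the gridlines: it misses every integer gridline on the x-axis.
Putting this together gives p.

3*x^2 - 2*y^2 - 3*x + 3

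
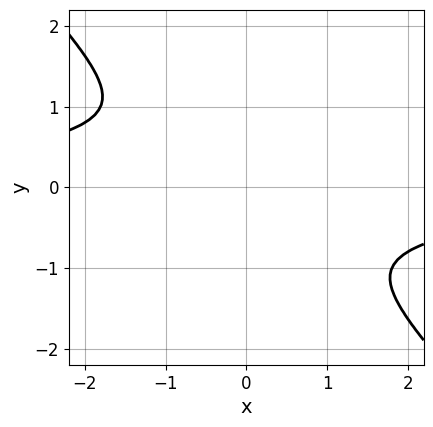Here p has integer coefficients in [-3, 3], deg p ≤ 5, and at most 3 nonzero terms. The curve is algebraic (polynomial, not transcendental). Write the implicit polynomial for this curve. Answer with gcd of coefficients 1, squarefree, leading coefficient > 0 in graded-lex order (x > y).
2*x^3*y + 2*y^4 + 3*x^2

Degree: a generic line meets the curve in up to 4 points, so deg p = 4.
Matching integer coefficients to the picture gives p.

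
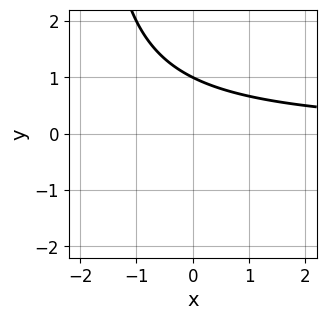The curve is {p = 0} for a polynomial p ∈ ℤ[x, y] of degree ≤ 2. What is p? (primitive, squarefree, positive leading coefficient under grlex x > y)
x*y + 2*y - 2

(a) deg p = 2.
(b) Checking where it meets the axes: it misses every integer gridline on the x-axis; it crosses the y-axis at the gridline y = 1.
(c) Solving for integer coefficients yields p as stated.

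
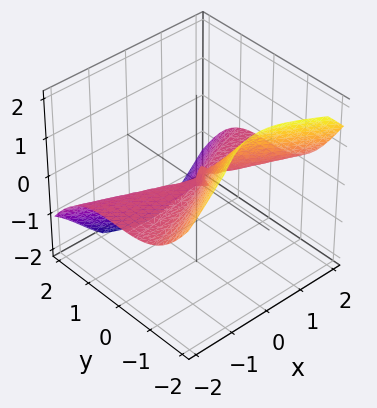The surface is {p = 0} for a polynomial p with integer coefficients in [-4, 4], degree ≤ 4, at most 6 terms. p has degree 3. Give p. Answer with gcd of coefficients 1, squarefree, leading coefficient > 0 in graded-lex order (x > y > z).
3*x^2*z + 2*y^3 + z^3 - x*z

(a) The degree is 3 — the shape is more complex than any degree-2 surface.
(b) Checking where it meets the axes: the visible x-axis segment lies entirely on the surface; it meets the y-axis at y = 0 (among the integer gridlines); one z-axis crossing is at z = 0.
(c) Putting this together gives p.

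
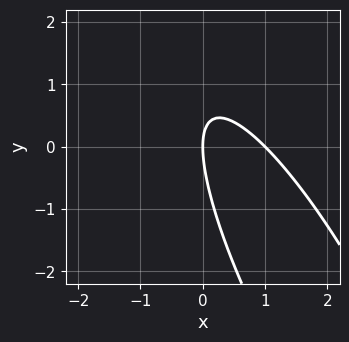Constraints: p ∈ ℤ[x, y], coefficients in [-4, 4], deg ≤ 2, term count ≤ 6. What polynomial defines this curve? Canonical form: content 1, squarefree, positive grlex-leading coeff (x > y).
deg p = 2. No degree-1 curve has this shape.
Against the integer gridlines: it crosses the y-axis at the gridline y = 0; among the integer gridlines, it crosses the x-axis at x ∈ {0, 1}.
These observations pin down the coefficients.

3*x^2 + 3*x*y + y^2 - 3*x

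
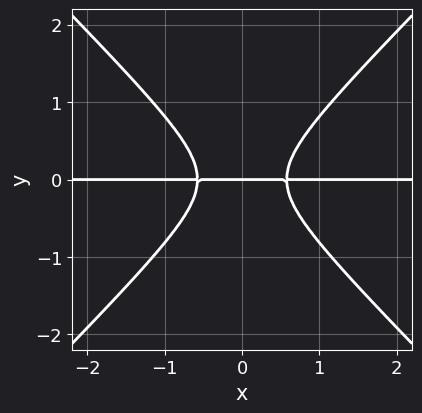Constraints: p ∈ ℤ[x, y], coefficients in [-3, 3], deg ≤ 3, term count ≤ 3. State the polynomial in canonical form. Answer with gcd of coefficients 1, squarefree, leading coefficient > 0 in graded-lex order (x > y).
1. deg p = 3. The shape is more complex than any degree-2 curve.
2. Symmetries: the x ↦ −x reflection is a symmetry, so x appears only in even powers.
3. From the visible intercepts: it meets the y-axis at y = 0 (among the integer gridlines); the visible x-axis segment lies entirely on the curve.
4. The integer polynomial consistent with all of this is the stated p.

3*x^2*y - 3*y^3 - y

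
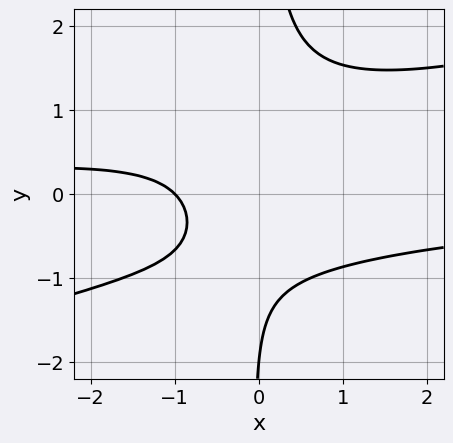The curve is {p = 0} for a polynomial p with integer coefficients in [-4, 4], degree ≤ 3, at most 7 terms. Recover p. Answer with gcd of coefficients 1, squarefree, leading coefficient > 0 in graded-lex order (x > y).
x^2*y - 3*x*y^2 + 2*x + y + 2

deg p = 3. No degree-2 curve has this shape.
Reading off the gridlines: one y-axis crossing is at y = -2; it meets the x-axis at x = -1 (among the integer gridlines).
Assembling these constraints gives the stated polynomial.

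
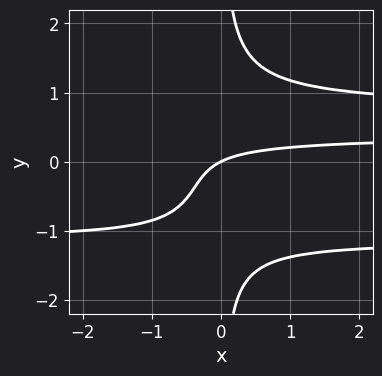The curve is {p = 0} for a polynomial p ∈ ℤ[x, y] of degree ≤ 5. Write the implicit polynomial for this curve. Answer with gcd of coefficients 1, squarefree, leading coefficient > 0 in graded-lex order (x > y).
deg p = 4.
Against the integer gridlines: it crosses the y-axis at the gridline y = 0; it crosses the x-axis at the gridline x = 0.
Fitting integer coefficients to these (and the overall shape) gives p.

3*x*y^3 - 3*x*y + x - 2*y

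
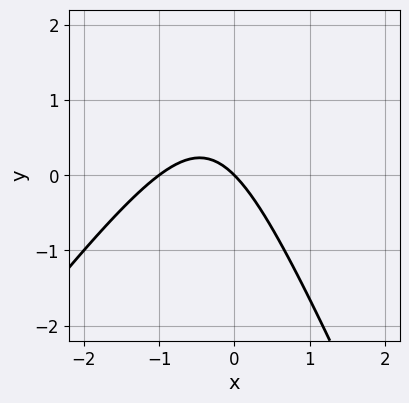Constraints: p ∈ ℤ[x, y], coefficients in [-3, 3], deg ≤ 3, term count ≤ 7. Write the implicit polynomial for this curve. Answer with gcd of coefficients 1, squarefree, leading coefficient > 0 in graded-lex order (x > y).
3*x^2 - x*y - y^2 + 3*x + 3*y

(a) The degree is 2 — a generic line meets the curve in up to 2 points.
(b) Reading off the gridlines: the x-axis gridline crossings are at x ∈ {-1, 0}; it crosses the y-axis at the gridline y = 0.
(c) Matching integer coefficients to the picture gives p.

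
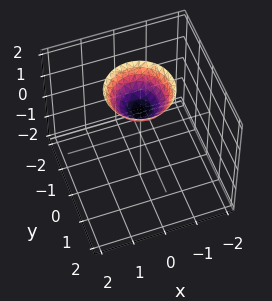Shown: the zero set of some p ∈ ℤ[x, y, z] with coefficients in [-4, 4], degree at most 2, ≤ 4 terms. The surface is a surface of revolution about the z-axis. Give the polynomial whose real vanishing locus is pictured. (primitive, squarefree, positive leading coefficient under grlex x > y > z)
x^2 + y^2 - z + 1

First, the degree is 2 — a generic line meets the surface in up to 2 points.
Then, symmetries: every cross-section ⟂ z is a circle, so x, y appear only via x² + y².
Next, against the integer gridlines: it crosses the z-axis at the gridline z = 1; a circular section at z = 2 has radius exactly 1.
Finally, these observations pin down the coefficients.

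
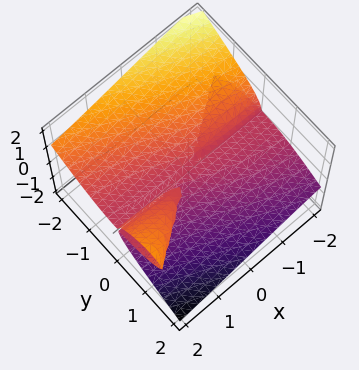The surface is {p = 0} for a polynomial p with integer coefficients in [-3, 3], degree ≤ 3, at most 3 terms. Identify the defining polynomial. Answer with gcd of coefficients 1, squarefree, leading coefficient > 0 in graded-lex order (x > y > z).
I count 2 distinct pieces.
The degree is 3 — no degree-2 surface has this shape.
Checking where it meets the axes: one y-axis crossing is at y = 0; one z-axis crossing is at z = 0; every point of the x-axis in the box is on the surface.
Solving for integer coefficients yields p as stated.

2*x*y*z - y^3 - 3*z^3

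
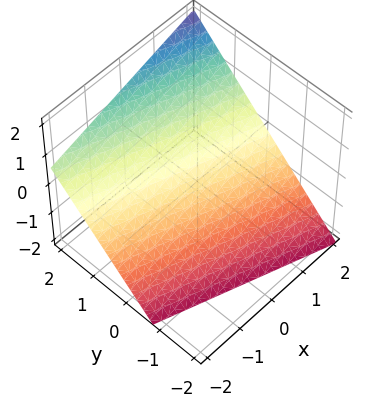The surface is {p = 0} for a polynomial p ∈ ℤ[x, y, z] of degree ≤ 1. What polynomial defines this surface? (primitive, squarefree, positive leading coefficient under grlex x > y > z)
x + 3*y - 3*z - 2

deg p = 1.
From the axis intercepts and sections: it crosses the x-axis at the gridline x = 2.
These observations pin down the coefficients.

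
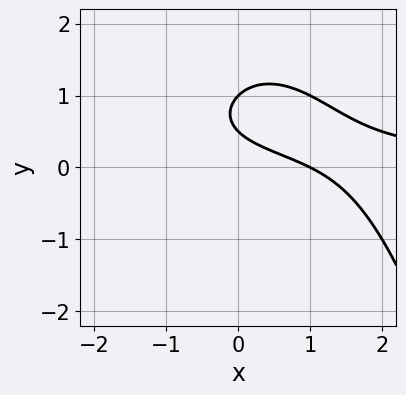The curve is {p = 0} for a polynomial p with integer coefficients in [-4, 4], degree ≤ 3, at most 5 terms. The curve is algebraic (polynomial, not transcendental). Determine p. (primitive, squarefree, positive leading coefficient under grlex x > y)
1. Degree: the shape is more complex than any degree-2 curve, so deg p = 3.
2. Reading off the gridlines: one y-axis crossing is at y = 1; it crosses the x-axis at the gridline x = 1.
3. Fitting integer coefficients to these (and the overall shape) gives p.

x^2*y + 2*y^2 - x - 3*y + 1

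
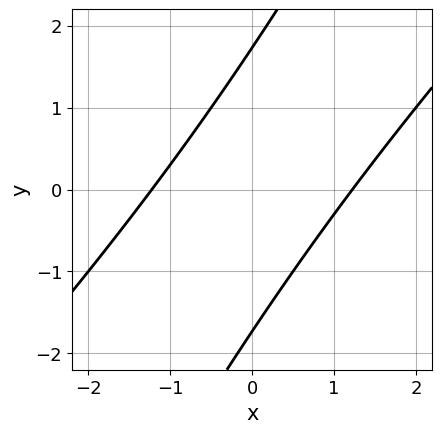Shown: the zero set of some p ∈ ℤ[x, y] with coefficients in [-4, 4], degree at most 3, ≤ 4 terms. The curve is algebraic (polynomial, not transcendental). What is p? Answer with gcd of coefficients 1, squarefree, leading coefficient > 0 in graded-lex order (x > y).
The degree is 2 — the shape is more complex than any degree-1 curve.
Matching integer coefficients to the picture gives p.

2*x^2 - 3*x*y + y^2 - 3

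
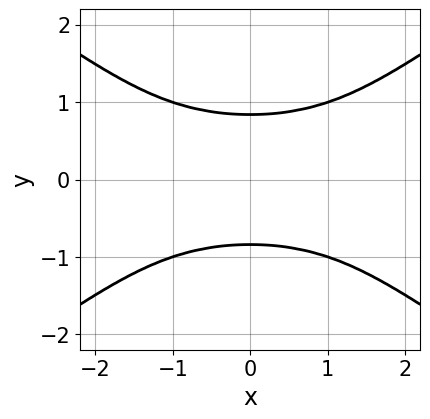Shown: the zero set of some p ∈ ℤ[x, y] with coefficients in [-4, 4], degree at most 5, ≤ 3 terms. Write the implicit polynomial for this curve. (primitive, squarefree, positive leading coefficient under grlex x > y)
First, the degree is 4 — the shape is more complex than any degree-3 curve.
Then, symmetries: the x ↦ −x reflection is a symmetry, so x appears only in even powers; the y ↦ −y reflection is a symmetry, so y appears only in even powers.
Then, from the axis intercepts and sections: it misses every integer gridline on the x-axis.
Finally, solving for integer coefficients yields p as stated.

x^2*y^2 - 2*y^4 + 1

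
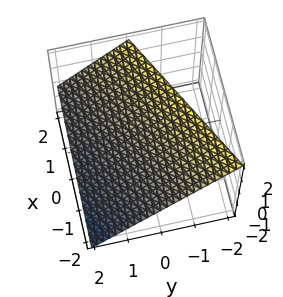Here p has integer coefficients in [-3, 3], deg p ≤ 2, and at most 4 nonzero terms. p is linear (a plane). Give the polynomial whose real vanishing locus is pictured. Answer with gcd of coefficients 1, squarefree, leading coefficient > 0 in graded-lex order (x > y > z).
x - 2*y - 2*z + 2

1. deg p = 1. The surface is flat (a plane).
2. Reading off the gridlines: it crosses the y-axis at the gridline y = 1; it crosses the z-axis at the gridline z = 1; one x-axis crossing is at x = -2.
3. Assembling these constraints gives the stated polynomial.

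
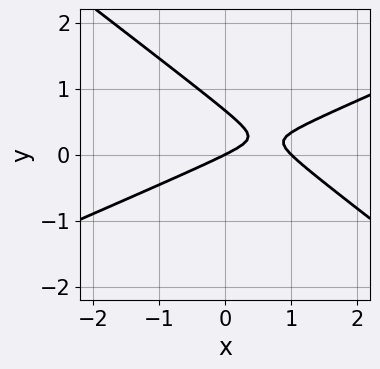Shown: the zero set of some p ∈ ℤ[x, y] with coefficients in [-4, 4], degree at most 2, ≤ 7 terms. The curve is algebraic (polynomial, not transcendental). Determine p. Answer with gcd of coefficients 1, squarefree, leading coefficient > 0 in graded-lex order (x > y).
x^2 - x*y - 3*y^2 - x + 2*y

deg p = 2. A generic line meets the curve in up to 2 points.
From the axis intercepts and sections: among the integer gridlines, it crosses the x-axis at x ∈ {0, 1}; one y-axis crossing is at y = 0.
Matching integer coefficients to the picture gives p.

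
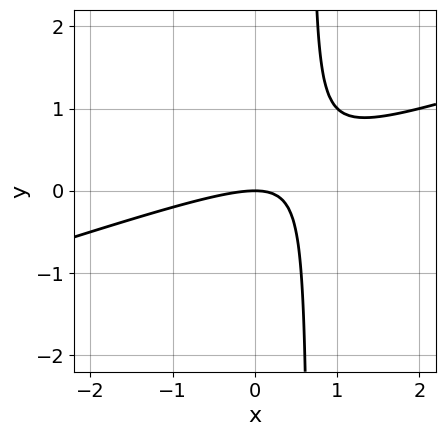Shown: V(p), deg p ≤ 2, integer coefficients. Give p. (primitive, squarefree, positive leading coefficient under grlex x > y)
x^2 - 3*x*y + 2*y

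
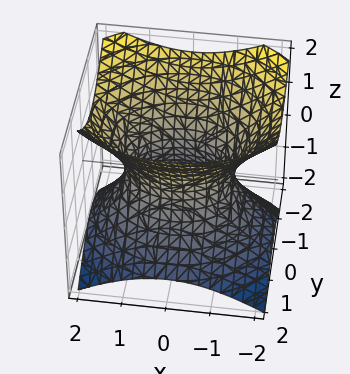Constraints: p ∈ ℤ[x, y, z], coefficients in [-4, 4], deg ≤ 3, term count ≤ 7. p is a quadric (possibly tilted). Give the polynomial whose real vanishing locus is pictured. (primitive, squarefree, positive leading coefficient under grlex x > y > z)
2*x^2 + 3*y^2 + y*z - 3*z^2 - 3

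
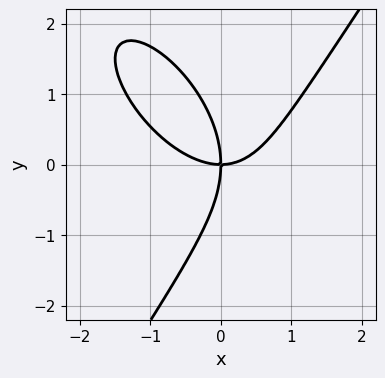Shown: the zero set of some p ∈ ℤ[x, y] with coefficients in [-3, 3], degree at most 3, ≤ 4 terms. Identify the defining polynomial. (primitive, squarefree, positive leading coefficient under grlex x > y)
(a) The degree is 3 — a generic line meets the curve in up to 3 points.
(b) Against the integer gridlines: it crosses the x-axis at the gridline x = 0; it crosses the y-axis at the gridline y = 0.
(c) Together with the visible shape, these determine p as stated.

2*x^3 + x^2*y - y^3 - 3*x*y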